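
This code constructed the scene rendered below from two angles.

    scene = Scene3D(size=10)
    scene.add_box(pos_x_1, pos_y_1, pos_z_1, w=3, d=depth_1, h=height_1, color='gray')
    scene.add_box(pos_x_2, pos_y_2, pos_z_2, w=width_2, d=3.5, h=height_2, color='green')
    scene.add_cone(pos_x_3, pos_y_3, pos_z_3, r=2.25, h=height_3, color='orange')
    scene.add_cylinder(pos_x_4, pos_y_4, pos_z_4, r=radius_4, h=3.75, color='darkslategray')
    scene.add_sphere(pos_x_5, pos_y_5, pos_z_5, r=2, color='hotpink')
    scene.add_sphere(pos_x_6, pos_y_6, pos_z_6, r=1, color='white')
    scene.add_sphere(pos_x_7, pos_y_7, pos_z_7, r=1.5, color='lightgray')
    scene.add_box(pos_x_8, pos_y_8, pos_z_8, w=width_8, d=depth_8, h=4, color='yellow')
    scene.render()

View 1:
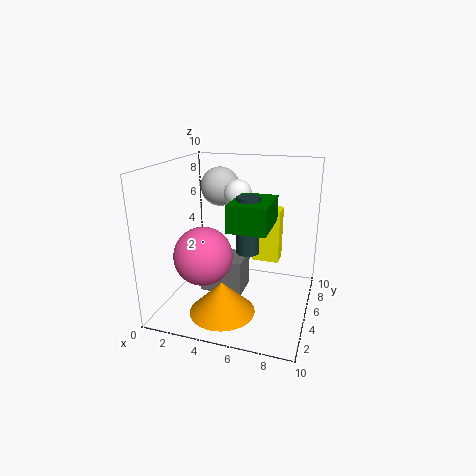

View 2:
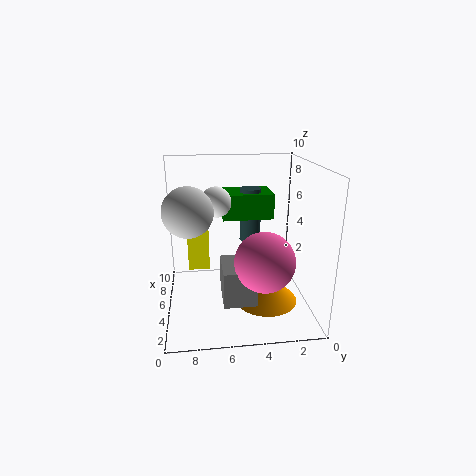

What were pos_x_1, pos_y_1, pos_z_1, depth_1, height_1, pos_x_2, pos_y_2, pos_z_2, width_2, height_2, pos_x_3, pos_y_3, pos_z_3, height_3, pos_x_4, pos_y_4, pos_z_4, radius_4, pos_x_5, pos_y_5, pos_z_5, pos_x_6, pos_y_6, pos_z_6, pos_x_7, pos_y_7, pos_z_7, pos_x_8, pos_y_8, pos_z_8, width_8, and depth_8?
pos_x_1 = 2.5; pos_y_1 = 4; pos_z_1 = 1; depth_1 = 2.25; height_1 = 2.5; pos_x_2 = 5; pos_y_2 = 2.5; pos_z_2 = 6.25; width_2 = 2.5; height_2 = 1.75; pos_x_3 = 4.5; pos_y_3 = 3; pos_z_3 = 0.25; height_3 = 2.25; pos_x_4 = 6; pos_y_4 = 4; pos_z_4 = 4.5; radius_4 = 0.75; pos_x_5 = 3; pos_y_5 = 3.5; pos_z_5 = 4; pos_x_6 = 4.5; pos_y_6 = 6.5; pos_z_6 = 7.75; pos_x_7 = 2.5; pos_y_7 = 8.25; pos_z_7 = 7.75; pos_x_8 = 5.5; pos_y_8 = 7; pos_z_8 = 2.5; width_8 = 2; depth_8 = 1.5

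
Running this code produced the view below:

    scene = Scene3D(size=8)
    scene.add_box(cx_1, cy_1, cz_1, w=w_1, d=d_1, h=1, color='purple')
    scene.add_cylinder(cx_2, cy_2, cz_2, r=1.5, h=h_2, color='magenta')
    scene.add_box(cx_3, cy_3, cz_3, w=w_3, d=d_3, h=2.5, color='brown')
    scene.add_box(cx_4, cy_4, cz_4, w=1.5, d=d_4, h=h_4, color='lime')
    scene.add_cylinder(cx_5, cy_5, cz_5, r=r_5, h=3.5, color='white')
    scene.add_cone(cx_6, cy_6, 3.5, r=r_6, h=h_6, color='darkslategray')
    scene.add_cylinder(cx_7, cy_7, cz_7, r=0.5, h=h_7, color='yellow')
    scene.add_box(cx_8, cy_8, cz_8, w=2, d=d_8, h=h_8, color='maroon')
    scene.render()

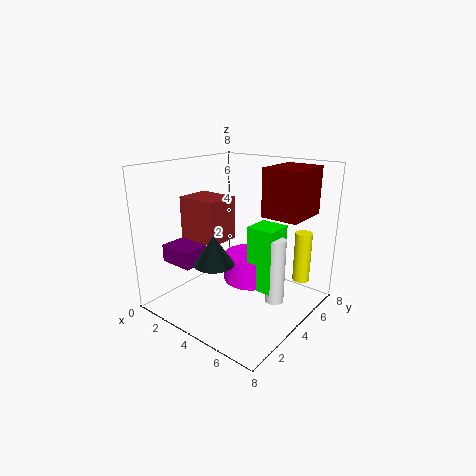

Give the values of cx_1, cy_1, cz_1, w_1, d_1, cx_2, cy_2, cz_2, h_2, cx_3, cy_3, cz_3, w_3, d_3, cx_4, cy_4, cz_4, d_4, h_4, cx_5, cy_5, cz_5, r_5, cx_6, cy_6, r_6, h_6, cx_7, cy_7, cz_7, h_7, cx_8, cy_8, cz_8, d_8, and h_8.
cx_1 = 0.5, cy_1 = 1.5, cz_1 = 2.5, w_1 = 2, d_1 = 1.5, cx_2 = 4.5, cy_2 = 4.5, cz_2 = 1.5, h_2 = 1.5, cx_3 = 0.5, cy_3 = 3, cz_3 = 3.5, w_3 = 2.5, d_3 = 2, cx_4 = 5, cy_4 = 3.5, cz_4 = 1.5, d_4 = 1.5, h_4 = 3.5, cx_5 = 6.5, cy_5 = 4, cz_5 = 1, r_5 = 0.5, cx_6 = 4.5, cy_6 = 1.5, r_6 = 1, h_6 = 1.5, cx_7 = 6.5, cy_7 = 7, cz_7 = 1, h_7 = 3, cx_8 = 5.5, cy_8 = 4, cz_8 = 5.5, d_8 = 2.5, h_8 = 2.5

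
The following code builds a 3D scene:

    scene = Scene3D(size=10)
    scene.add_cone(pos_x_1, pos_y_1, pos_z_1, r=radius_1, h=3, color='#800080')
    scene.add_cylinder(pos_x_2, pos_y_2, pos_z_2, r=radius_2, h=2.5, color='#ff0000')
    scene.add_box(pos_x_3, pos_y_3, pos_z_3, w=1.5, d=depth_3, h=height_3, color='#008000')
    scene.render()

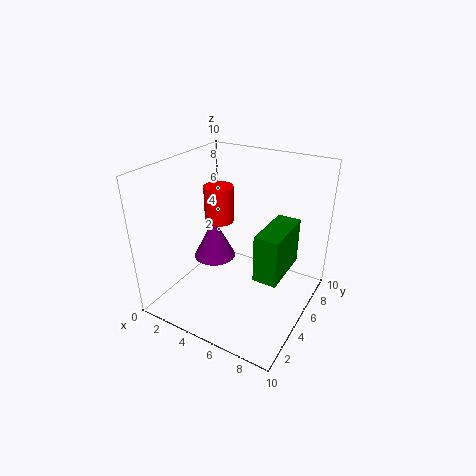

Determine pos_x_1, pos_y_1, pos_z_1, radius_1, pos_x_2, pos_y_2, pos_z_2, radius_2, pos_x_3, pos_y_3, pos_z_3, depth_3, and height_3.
pos_x_1 = 3
pos_y_1 = 5
pos_z_1 = 3
radius_1 = 1.5
pos_x_2 = 3.5
pos_y_2 = 5
pos_z_2 = 6
radius_2 = 1
pos_x_3 = 7.5
pos_y_3 = 2.5
pos_z_3 = 4
depth_3 = 3.5
height_3 = 3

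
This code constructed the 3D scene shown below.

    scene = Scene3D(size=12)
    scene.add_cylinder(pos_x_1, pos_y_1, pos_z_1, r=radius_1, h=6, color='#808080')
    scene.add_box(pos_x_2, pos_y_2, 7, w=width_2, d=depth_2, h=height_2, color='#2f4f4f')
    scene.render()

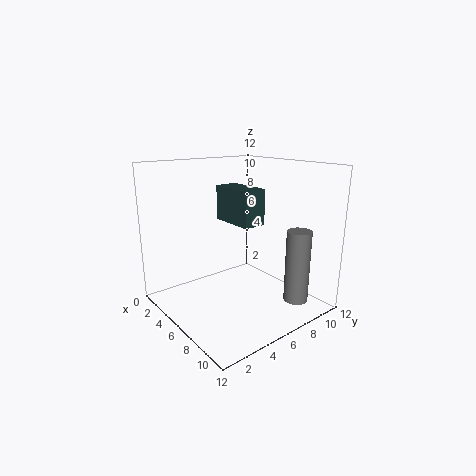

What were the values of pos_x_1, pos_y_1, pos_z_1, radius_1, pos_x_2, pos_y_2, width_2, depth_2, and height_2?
pos_x_1 = 10; pos_y_1 = 9; pos_z_1 = 1; radius_1 = 1; pos_x_2 = 3; pos_y_2 = 6; width_2 = 4; depth_2 = 2; height_2 = 3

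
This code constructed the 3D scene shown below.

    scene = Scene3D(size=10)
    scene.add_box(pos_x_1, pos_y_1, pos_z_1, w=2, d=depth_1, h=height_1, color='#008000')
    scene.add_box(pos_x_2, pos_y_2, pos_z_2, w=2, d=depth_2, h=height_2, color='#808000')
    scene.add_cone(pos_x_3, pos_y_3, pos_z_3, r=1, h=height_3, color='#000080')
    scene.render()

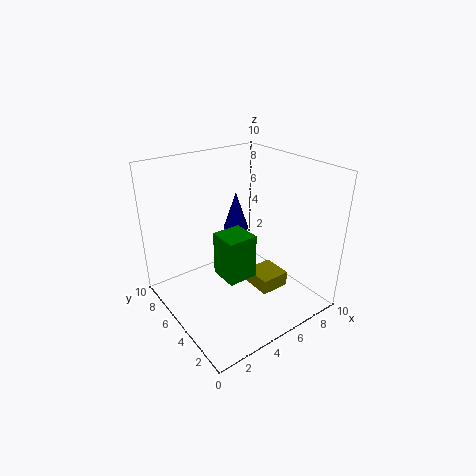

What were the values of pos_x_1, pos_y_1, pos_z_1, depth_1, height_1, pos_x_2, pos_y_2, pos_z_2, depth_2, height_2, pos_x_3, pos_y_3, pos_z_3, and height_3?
pos_x_1 = 3, pos_y_1 = 3, pos_z_1 = 3, depth_1 = 2, height_1 = 3, pos_x_2 = 5, pos_y_2 = 2, pos_z_2 = 2, depth_2 = 2, height_2 = 1, pos_x_3 = 7, pos_y_3 = 8, pos_z_3 = 4, height_3 = 3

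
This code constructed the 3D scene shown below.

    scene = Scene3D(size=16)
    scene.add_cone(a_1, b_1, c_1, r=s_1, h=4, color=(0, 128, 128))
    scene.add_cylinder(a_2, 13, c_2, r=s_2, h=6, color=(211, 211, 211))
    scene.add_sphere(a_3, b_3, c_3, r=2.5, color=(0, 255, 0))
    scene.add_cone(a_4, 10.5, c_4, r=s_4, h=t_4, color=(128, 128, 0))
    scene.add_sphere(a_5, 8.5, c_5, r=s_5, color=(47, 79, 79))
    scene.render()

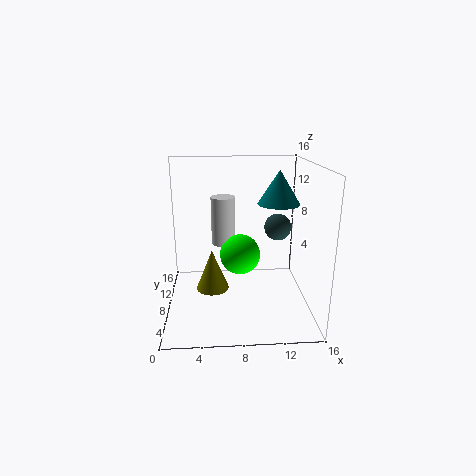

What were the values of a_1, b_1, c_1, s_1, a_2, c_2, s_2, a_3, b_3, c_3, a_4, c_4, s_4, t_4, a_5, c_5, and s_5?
a_1 = 13; b_1 = 11; c_1 = 11; s_1 = 2.5; a_2 = 6.5; c_2 = 5.5; s_2 = 1.5; a_3 = 8.5; b_3 = 11.5; c_3 = 4.5; a_4 = 5; c_4 = 0.5; s_4 = 2; t_4 = 5; a_5 = 12.5; c_5 = 9; s_5 = 1.5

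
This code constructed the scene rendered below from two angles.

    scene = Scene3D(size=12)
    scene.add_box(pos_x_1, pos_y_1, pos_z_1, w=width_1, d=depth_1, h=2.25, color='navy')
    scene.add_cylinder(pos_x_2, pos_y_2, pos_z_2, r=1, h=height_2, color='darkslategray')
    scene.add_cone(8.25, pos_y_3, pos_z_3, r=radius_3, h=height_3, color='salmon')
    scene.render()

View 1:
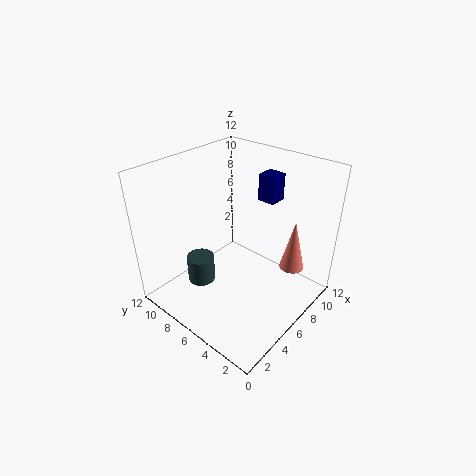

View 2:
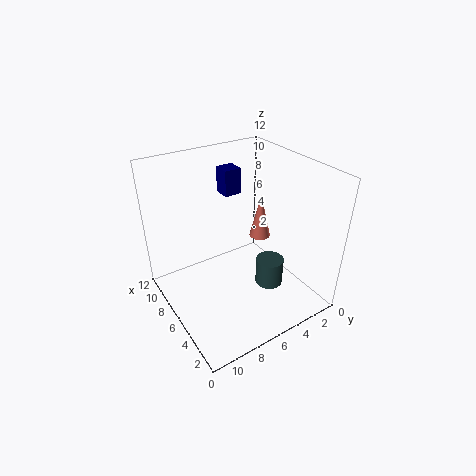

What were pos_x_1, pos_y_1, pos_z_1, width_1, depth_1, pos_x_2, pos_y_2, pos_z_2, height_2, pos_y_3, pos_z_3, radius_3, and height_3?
pos_x_1 = 8.25, pos_y_1 = 4.25, pos_z_1 = 8.75, width_1 = 1.5, depth_1 = 1.5, pos_x_2 = 1.75, pos_y_2 = 6, pos_z_2 = 4.5, height_2 = 2, pos_y_3 = 2, pos_z_3 = 3.75, radius_3 = 1, height_3 = 4.25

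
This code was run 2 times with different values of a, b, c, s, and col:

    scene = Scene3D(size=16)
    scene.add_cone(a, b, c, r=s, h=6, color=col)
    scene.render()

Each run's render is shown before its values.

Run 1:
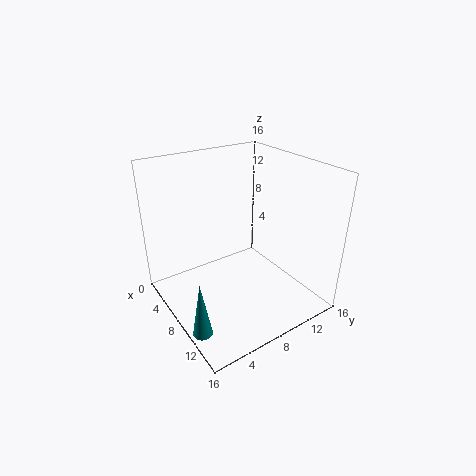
a = 12; b = 1; c = 1; s = 1; col = 'teal'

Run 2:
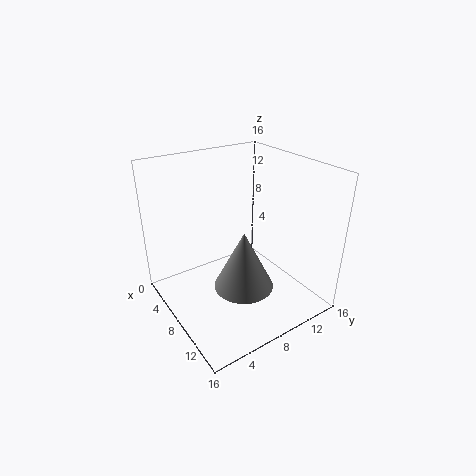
a = 12; b = 6; c = 5; s = 3; col = 'gray'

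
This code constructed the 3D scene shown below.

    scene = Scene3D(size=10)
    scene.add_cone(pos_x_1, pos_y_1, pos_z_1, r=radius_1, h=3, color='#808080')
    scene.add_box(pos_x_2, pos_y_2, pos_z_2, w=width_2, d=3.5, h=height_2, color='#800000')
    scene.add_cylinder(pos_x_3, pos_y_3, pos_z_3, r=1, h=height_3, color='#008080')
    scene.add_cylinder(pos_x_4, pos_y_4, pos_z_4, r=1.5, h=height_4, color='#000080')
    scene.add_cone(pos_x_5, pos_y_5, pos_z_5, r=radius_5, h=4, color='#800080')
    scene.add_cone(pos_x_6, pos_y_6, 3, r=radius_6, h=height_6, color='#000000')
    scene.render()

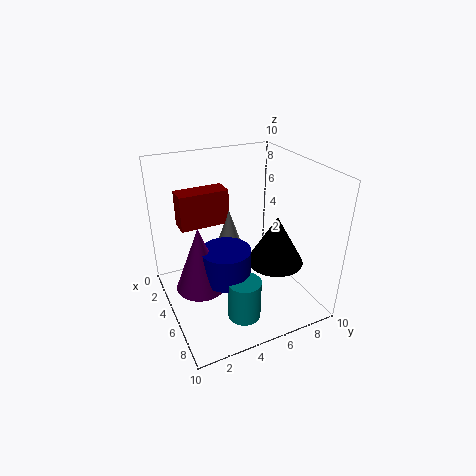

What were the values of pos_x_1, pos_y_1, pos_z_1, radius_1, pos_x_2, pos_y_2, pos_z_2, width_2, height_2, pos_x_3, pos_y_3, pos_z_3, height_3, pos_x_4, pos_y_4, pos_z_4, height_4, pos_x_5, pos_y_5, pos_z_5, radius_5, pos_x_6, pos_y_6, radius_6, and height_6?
pos_x_1 = 3.5
pos_y_1 = 5
pos_z_1 = 3.5
radius_1 = 1
pos_x_2 = 2
pos_y_2 = 1.5
pos_z_2 = 5.5
width_2 = 1.5
height_2 = 2.5
pos_x_3 = 9
pos_y_3 = 3.5
pos_z_3 = 2
height_3 = 2.5
pos_x_4 = 7.5
pos_y_4 = 3
pos_z_4 = 4
height_4 = 2
pos_x_5 = 7
pos_y_5 = 1.5
pos_z_5 = 3.5
radius_5 = 1.5
pos_x_6 = 6
pos_y_6 = 7.5
radius_6 = 2
height_6 = 3.5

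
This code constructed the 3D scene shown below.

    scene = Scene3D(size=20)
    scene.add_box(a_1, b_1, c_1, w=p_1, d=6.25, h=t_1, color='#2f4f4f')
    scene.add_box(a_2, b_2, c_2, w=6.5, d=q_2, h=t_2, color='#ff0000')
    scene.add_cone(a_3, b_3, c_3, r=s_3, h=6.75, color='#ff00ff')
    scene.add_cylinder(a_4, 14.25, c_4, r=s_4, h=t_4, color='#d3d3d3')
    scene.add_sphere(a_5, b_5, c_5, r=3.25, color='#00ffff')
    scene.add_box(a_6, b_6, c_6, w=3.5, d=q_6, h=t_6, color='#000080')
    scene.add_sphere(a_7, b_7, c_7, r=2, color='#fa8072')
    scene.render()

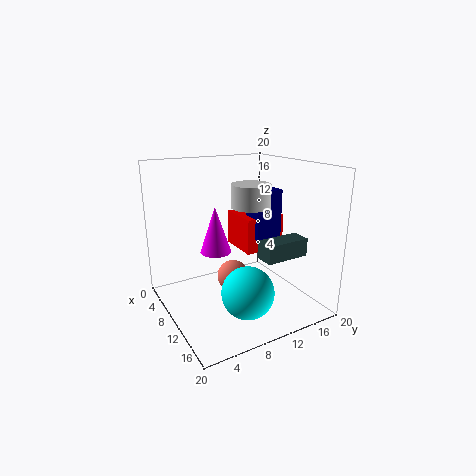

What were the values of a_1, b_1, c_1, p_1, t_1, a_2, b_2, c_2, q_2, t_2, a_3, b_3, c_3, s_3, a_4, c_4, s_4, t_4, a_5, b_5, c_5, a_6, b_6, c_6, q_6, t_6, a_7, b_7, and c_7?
a_1 = 12.75
b_1 = 11.5
c_1 = 7.75
p_1 = 2.75
t_1 = 2.5
a_2 = 1
b_2 = 13.25
c_2 = 5.75
q_2 = 6.5
t_2 = 5.5
a_3 = 7
b_3 = 8
c_3 = 7.25
s_3 = 2.25
a_4 = 6.5
c_4 = 13
s_4 = 3
t_4 = 3.5
a_5 = 16.75
b_5 = 7.5
c_5 = 5.5
a_6 = 4.75
b_6 = 14.5
c_6 = 8
q_6 = 4.25
t_6 = 7.5
a_7 = 13.5
b_7 = 7.25
c_7 = 6.5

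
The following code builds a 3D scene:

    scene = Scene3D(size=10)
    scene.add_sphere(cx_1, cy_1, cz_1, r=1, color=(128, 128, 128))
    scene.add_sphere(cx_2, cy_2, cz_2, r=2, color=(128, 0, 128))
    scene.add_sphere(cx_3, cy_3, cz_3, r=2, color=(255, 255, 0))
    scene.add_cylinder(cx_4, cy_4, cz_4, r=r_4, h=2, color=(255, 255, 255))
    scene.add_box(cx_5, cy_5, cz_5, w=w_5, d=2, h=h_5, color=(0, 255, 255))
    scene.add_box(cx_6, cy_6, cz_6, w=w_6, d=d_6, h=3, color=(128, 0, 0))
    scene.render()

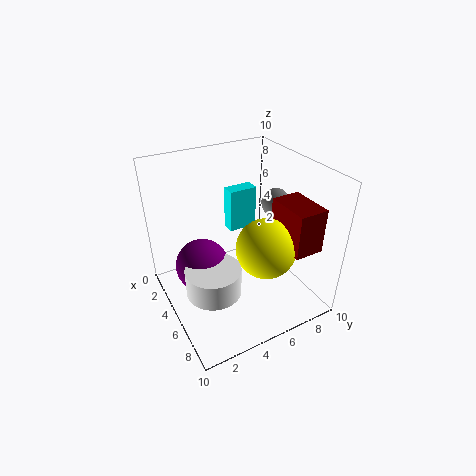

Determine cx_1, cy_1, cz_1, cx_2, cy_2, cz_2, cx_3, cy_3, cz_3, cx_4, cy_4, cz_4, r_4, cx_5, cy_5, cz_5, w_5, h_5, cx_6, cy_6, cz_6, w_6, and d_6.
cx_1 = 5
cy_1 = 8
cz_1 = 7
cx_2 = 3
cy_2 = 3
cz_2 = 2
cx_3 = 7
cy_3 = 6
cz_3 = 5
cx_4 = 5
cy_4 = 3
cz_4 = 1
r_4 = 2
cx_5 = 3
cy_5 = 5
cz_5 = 5
w_5 = 1
h_5 = 3
cx_6 = 6
cy_6 = 7
cz_6 = 5
w_6 = 3
d_6 = 2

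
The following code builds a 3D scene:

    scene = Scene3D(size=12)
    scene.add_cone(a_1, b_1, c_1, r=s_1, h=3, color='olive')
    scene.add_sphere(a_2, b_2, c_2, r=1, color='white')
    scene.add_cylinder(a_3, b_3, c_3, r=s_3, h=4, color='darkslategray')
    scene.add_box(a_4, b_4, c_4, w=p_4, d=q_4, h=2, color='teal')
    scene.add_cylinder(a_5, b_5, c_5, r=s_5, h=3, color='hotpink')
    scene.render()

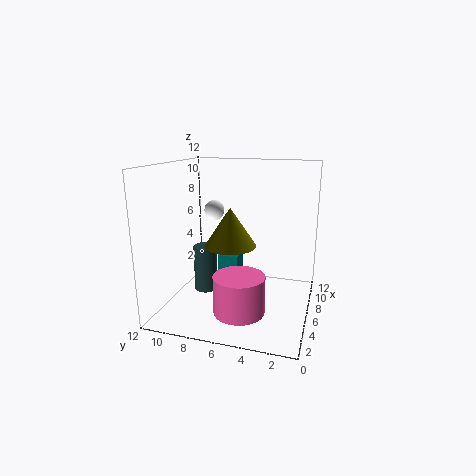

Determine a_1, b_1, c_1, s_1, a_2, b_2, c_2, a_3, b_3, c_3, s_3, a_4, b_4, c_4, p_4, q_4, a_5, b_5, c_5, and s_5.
a_1 = 4
b_1 = 6
c_1 = 6
s_1 = 2
a_2 = 11
b_2 = 10
c_2 = 7
a_3 = 6
b_3 = 9
c_3 = 1
s_3 = 1
a_4 = 9
b_4 = 7
c_4 = 1
p_4 = 2
q_4 = 2
a_5 = 3
b_5 = 5
c_5 = 1
s_5 = 2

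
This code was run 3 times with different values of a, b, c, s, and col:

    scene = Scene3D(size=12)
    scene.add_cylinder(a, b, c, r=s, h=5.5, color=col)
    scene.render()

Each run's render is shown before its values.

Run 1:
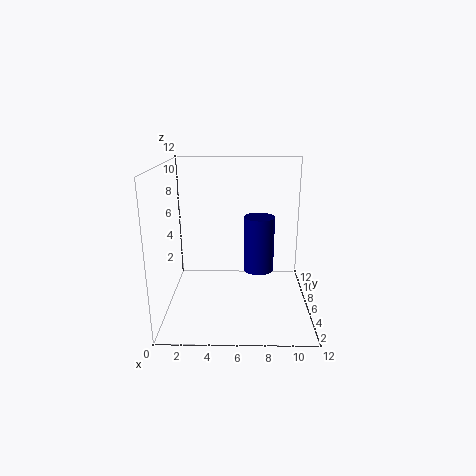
a = 8, b = 10.5, c = 1, s = 1.5, col = 'navy'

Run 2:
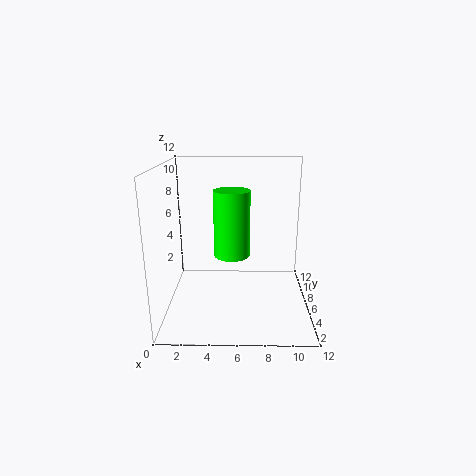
a = 5.5, b = 6, c = 4.5, s = 1.5, col = 'lime'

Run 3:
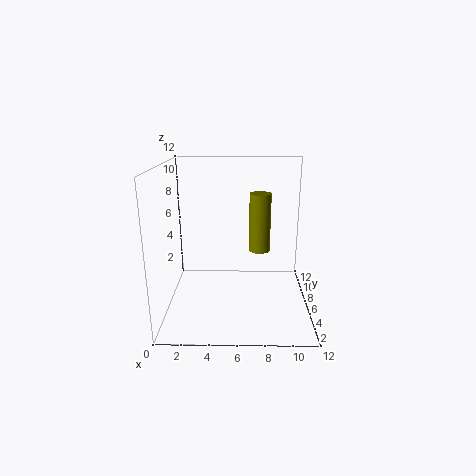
a = 8, b = 9.5, c = 3.5, s = 1, col = 'olive'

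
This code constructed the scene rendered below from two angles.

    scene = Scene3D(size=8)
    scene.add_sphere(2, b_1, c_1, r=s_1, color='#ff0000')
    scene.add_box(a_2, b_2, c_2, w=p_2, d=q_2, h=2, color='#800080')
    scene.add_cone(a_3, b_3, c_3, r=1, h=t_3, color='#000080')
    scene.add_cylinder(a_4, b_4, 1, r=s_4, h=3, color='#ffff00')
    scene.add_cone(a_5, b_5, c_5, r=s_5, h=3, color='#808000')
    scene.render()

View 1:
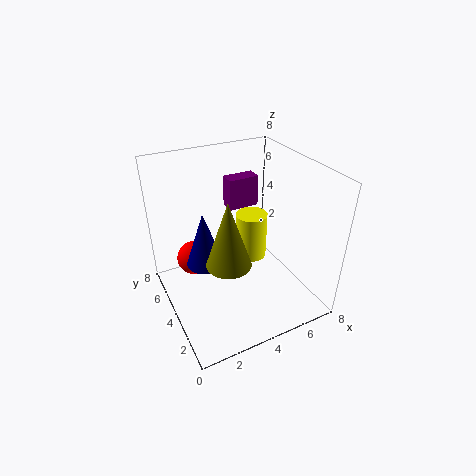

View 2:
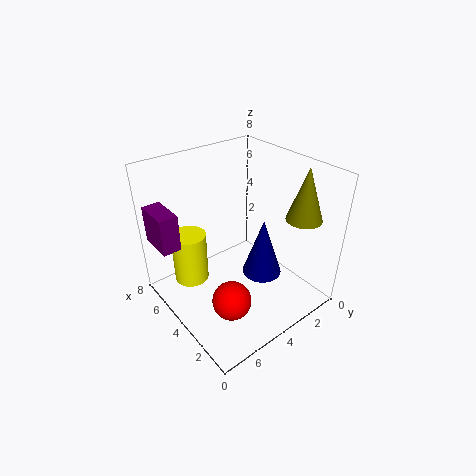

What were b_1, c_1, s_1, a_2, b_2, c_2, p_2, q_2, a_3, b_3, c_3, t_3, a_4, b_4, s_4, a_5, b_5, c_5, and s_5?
b_1 = 6; c_1 = 2; s_1 = 1; a_2 = 5; b_2 = 7; c_2 = 4; p_2 = 2; q_2 = 1; a_3 = 2; b_3 = 4; c_3 = 3; t_3 = 3; a_4 = 6; b_4 = 6; s_4 = 1; a_5 = 2; b_5 = 1; c_5 = 5; s_5 = 1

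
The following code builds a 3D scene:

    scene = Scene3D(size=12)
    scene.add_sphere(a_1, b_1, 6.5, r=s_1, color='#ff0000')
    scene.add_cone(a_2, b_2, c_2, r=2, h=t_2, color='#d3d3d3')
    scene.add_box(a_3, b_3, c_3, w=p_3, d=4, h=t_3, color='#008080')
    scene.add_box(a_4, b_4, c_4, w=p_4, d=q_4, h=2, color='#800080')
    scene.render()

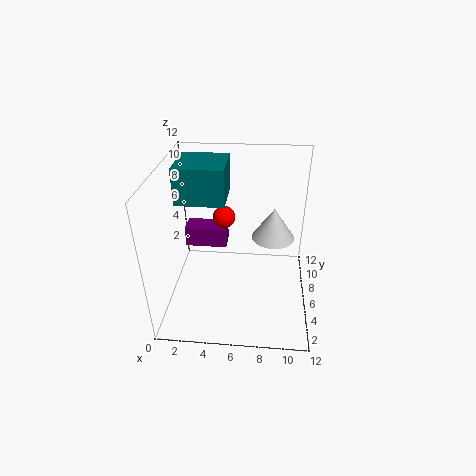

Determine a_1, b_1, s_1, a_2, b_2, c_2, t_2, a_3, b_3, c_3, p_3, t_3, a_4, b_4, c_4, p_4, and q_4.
a_1 = 4.5, b_1 = 8.5, s_1 = 1, a_2 = 9, b_2 = 9.5, c_2 = 4, t_2 = 3, a_3 = 1, b_3 = 5.5, c_3 = 9, p_3 = 4, t_3 = 3, a_4 = 0.5, b_4 = 9.5, c_4 = 2.5, p_4 = 4, q_4 = 2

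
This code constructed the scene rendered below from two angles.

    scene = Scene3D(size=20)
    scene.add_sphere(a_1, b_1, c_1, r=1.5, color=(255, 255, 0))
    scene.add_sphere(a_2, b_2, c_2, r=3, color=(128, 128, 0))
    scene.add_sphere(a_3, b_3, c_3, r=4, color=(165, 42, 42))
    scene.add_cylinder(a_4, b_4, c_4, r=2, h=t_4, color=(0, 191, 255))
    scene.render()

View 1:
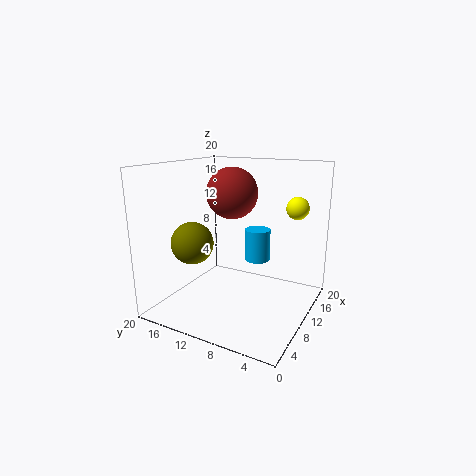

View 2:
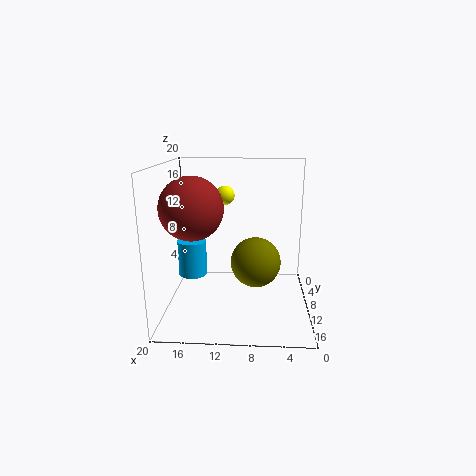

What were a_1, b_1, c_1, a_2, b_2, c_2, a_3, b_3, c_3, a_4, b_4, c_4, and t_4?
a_1 = 12.5; b_1 = 2.5; c_1 = 14.5; a_2 = 7.5; b_2 = 16; c_2 = 9; a_3 = 15.5; b_3 = 14; c_3 = 15; a_4 = 16.5; b_4 = 10; c_4 = 4.5; t_4 = 5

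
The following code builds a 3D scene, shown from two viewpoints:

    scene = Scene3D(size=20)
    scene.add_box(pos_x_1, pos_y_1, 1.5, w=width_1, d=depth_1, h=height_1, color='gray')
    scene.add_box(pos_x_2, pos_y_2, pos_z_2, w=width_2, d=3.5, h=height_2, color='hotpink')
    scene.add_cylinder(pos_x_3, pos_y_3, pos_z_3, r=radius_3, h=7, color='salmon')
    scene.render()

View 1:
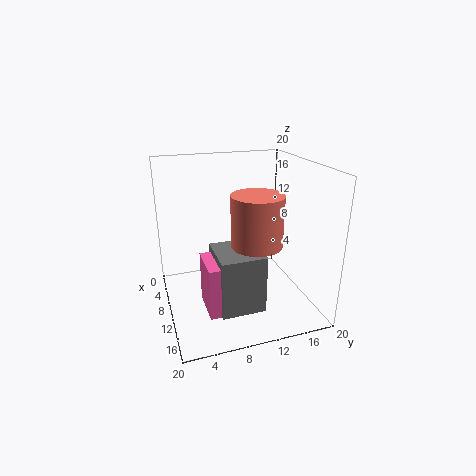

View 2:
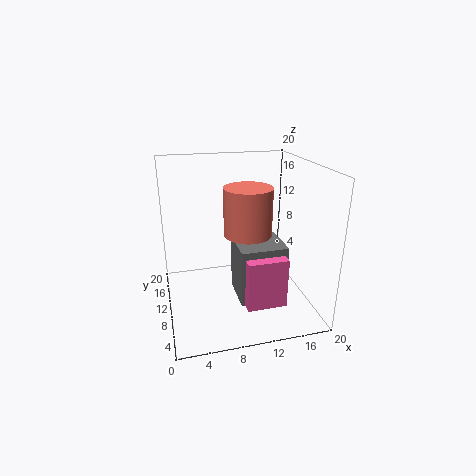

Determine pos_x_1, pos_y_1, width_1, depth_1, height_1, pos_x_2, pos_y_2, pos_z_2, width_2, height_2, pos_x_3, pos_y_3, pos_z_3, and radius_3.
pos_x_1 = 9.5, pos_y_1 = 6, width_1 = 6.5, depth_1 = 6, height_1 = 8, pos_x_2 = 10, pos_y_2 = 4.5, pos_z_2 = 1.5, width_2 = 5.5, height_2 = 7, pos_x_3 = 12, pos_y_3 = 12, pos_z_3 = 9.5, radius_3 = 3.5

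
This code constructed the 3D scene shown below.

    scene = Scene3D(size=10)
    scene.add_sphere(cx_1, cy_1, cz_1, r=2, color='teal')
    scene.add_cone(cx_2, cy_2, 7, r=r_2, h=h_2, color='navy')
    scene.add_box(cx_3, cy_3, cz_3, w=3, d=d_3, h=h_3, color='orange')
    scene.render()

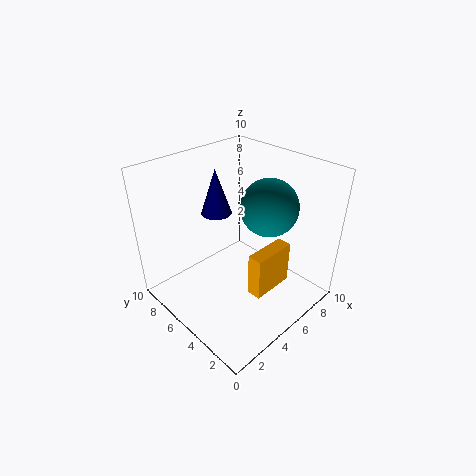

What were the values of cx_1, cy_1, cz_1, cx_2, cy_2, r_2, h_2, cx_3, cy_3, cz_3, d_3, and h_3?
cx_1 = 7
cy_1 = 4
cz_1 = 7
cx_2 = 4
cy_2 = 6
r_2 = 1
h_2 = 3
cx_3 = 4
cy_3 = 2
cz_3 = 2
d_3 = 1
h_3 = 3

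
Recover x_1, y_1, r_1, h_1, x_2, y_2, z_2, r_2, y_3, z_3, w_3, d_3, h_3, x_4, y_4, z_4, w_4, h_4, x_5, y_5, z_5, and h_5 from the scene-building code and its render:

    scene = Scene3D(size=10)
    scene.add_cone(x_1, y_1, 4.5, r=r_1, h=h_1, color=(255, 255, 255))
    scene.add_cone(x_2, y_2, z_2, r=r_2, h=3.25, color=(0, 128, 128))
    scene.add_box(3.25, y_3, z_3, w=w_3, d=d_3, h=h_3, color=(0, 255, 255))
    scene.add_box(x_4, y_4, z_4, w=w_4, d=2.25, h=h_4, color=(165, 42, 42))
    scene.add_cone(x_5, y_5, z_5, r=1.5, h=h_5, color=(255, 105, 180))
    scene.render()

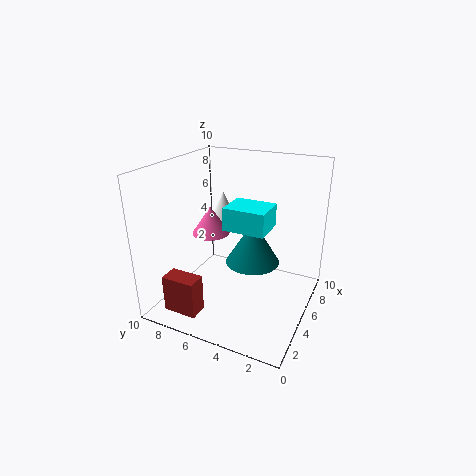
x_1 = 9, y_1 = 8.25, r_1 = 1, h_1 = 2.25, x_2 = 6.5, y_2 = 4.5, z_2 = 2.5, r_2 = 2, y_3 = 2.5, z_3 = 6.25, w_3 = 2.25, d_3 = 2.75, h_3 = 1.5, x_4 = 0.5, y_4 = 6, z_4 = 1, w_4 = 1.25, h_4 = 2.5, x_5 = 7.25, y_5 = 8.5, z_5 = 3.75, h_5 = 2.25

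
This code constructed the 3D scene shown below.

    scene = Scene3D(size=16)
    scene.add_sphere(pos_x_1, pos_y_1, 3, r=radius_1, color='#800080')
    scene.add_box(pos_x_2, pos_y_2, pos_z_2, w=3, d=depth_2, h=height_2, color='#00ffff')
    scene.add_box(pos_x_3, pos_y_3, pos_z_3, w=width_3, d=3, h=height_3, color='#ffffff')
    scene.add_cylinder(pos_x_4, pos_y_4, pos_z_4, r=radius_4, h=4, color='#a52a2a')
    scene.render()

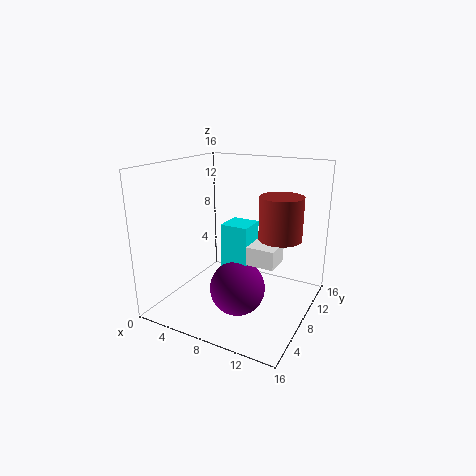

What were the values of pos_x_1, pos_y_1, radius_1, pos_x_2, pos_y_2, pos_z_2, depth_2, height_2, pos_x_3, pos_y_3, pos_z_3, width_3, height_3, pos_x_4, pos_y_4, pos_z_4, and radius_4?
pos_x_1 = 9
pos_y_1 = 6
radius_1 = 3
pos_x_2 = 7
pos_y_2 = 6
pos_z_2 = 5
depth_2 = 3
height_2 = 5
pos_x_3 = 8
pos_y_3 = 6
pos_z_3 = 6
width_3 = 5
height_3 = 2
pos_x_4 = 14
pos_y_4 = 5
pos_z_4 = 10
radius_4 = 2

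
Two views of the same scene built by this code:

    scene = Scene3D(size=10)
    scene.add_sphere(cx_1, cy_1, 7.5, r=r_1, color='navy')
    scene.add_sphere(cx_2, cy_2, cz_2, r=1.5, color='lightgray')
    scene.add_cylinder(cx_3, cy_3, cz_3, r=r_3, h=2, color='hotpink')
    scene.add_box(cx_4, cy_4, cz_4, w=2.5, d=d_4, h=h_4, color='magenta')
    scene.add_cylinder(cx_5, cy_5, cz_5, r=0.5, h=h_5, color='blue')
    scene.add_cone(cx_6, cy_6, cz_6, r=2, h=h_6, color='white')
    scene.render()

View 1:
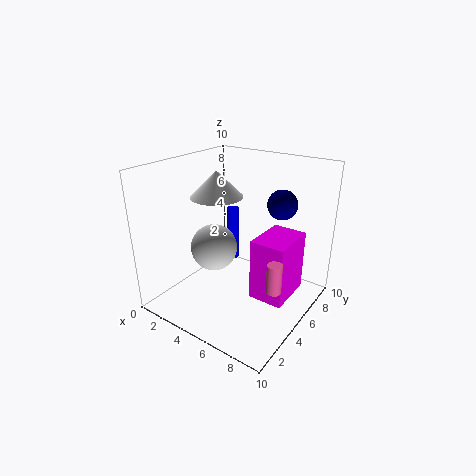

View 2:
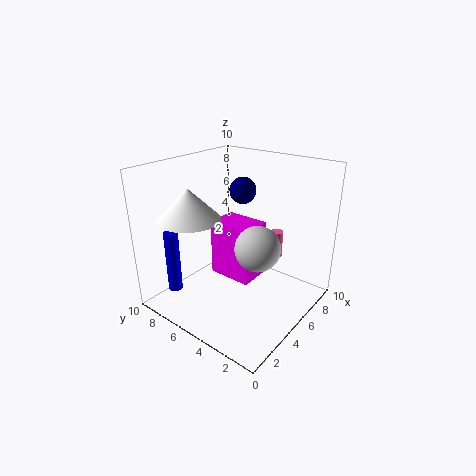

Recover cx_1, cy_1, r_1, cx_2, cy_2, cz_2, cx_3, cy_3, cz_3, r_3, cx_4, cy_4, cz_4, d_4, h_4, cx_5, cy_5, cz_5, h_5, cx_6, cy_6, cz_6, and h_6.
cx_1 = 7.5, cy_1 = 6.5, r_1 = 1, cx_2 = 4.5, cy_2 = 3, cz_2 = 5, cx_3 = 8.5, cy_3 = 4, cz_3 = 2.5, r_3 = 0.5, cx_4 = 6, cy_4 = 5, cz_4 = 0.5, d_4 = 3.5, h_4 = 4.5, cx_5 = 2, cy_5 = 8.5, cz_5 = 1, h_5 = 4.5, cx_6 = 2, cy_6 = 6.5, cz_6 = 7, h_6 = 2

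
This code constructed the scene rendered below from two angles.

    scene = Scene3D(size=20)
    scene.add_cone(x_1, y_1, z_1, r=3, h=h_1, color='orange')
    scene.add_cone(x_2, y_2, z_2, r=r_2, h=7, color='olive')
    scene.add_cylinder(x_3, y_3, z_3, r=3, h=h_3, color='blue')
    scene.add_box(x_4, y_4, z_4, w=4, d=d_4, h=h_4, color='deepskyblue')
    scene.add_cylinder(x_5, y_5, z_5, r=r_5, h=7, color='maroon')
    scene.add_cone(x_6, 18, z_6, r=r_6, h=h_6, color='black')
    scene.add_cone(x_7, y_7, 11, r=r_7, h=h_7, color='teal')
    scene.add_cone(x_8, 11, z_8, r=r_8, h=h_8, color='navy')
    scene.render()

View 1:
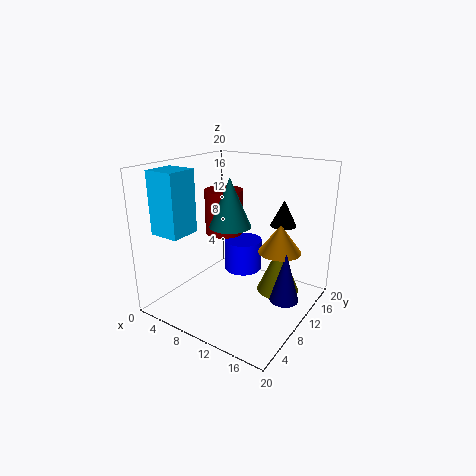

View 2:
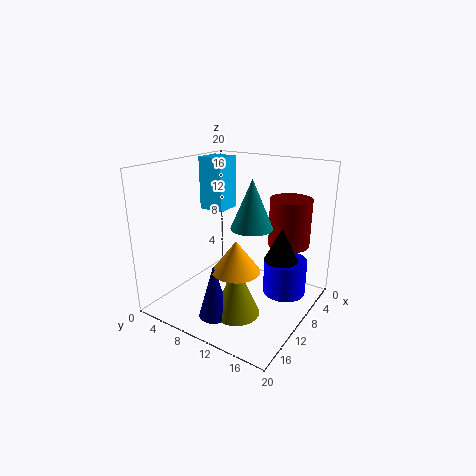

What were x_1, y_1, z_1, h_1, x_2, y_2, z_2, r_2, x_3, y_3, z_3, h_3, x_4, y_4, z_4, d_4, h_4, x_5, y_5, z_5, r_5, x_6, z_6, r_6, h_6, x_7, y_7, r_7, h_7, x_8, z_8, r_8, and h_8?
x_1 = 15
y_1 = 13
z_1 = 8
h_1 = 4
x_2 = 15
y_2 = 13
z_2 = 2
r_2 = 3
x_3 = 7
y_3 = 16
z_3 = 2
h_3 = 5
x_4 = 3
y_4 = 1
z_4 = 12
d_4 = 4
h_4 = 8
x_5 = 4
y_5 = 15
z_5 = 8
r_5 = 3
x_6 = 13
z_6 = 10
r_6 = 2
h_6 = 4
x_7 = 8
y_7 = 11
r_7 = 3
h_7 = 7
x_8 = 17
z_8 = 2
r_8 = 2
h_8 = 7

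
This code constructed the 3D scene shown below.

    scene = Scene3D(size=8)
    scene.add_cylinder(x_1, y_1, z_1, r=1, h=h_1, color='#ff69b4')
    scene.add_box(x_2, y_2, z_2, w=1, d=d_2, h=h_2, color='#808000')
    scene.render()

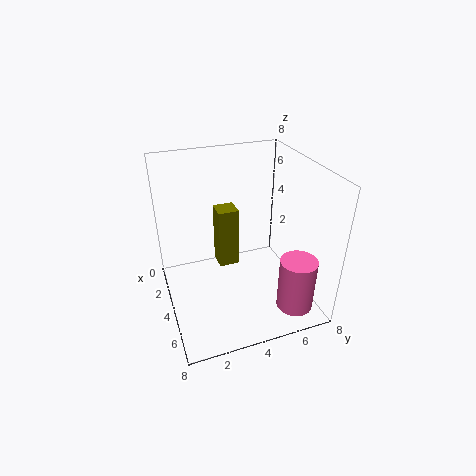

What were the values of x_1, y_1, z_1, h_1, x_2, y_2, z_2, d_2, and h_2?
x_1 = 6.5, y_1 = 6.5, z_1 = 0.5, h_1 = 3, x_2 = 4.5, y_2 = 2.5, z_2 = 3.5, d_2 = 1, h_2 = 3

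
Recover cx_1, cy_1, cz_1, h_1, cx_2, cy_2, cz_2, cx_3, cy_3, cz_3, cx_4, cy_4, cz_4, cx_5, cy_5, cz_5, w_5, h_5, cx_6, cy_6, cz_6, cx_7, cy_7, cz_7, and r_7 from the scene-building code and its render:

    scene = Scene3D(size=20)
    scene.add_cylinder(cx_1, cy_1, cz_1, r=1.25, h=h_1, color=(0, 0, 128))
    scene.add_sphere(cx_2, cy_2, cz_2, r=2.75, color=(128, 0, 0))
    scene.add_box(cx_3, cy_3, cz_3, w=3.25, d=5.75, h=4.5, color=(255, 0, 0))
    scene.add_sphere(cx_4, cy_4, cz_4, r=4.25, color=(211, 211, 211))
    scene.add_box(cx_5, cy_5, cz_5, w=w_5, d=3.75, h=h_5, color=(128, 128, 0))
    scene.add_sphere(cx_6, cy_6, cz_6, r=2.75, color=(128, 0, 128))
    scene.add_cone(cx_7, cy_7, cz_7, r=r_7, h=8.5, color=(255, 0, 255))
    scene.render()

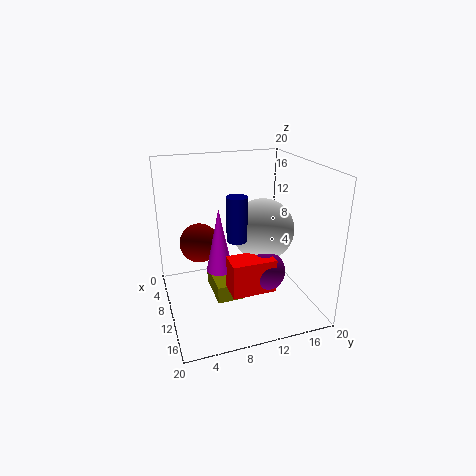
cx_1 = 14.75; cy_1 = 8.25; cz_1 = 12; h_1 = 5.5; cx_2 = 7.75; cy_2 = 5; cz_2 = 9; cx_3 = 13.25; cy_3 = 7.25; cz_3 = 4.75; cx_4 = 11; cy_4 = 13.25; cz_4 = 11.25; cx_5 = 5.25; cy_5 = 6.5; cz_5 = 1; w_5 = 6.5; h_5 = 2.5; cx_6 = 14.25; cy_6 = 12.25; cz_6 = 6.75; cx_7 = 12; cy_7 = 6.75; cz_7 = 6.75; r_7 = 1.75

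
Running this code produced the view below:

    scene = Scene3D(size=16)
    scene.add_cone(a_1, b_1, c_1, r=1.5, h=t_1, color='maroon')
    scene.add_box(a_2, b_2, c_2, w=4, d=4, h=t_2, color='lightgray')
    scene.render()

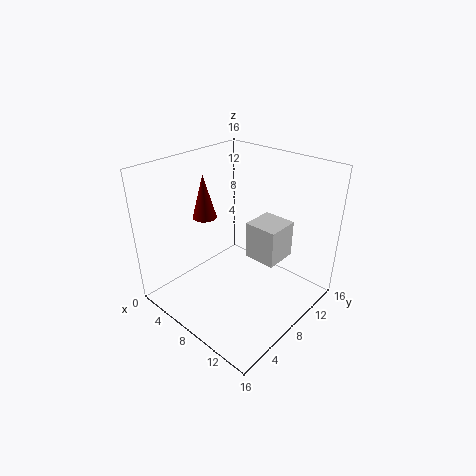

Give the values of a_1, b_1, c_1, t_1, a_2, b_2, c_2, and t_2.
a_1 = 1.5
b_1 = 9
c_1 = 8
t_1 = 5.5
a_2 = 7
b_2 = 10.5
c_2 = 4
t_2 = 4.5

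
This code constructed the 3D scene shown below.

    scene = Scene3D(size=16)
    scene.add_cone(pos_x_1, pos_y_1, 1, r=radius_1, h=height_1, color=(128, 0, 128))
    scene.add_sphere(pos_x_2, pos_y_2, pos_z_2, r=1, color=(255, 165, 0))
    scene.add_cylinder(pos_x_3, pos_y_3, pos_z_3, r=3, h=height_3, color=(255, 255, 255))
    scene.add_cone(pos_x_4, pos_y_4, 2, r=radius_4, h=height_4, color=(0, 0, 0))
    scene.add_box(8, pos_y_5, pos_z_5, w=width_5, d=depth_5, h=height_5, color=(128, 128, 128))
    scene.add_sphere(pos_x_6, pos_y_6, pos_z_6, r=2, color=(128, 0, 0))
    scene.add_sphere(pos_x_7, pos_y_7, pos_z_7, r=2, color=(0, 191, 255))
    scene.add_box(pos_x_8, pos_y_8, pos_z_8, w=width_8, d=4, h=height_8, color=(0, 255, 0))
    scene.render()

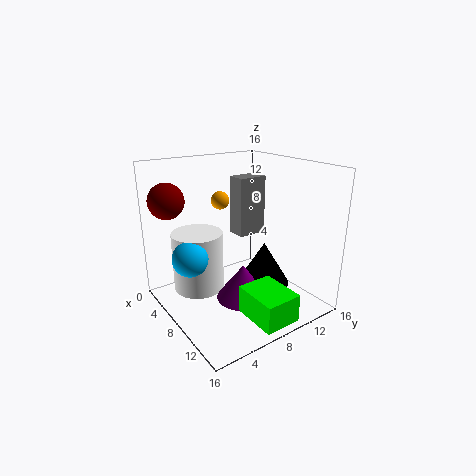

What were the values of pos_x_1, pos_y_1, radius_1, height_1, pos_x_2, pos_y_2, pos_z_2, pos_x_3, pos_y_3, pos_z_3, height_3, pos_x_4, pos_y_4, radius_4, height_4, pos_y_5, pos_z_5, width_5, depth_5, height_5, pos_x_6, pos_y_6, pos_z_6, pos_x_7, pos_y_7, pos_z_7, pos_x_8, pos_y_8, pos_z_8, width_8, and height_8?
pos_x_1 = 9
pos_y_1 = 8
radius_1 = 3
height_1 = 4
pos_x_2 = 6
pos_y_2 = 7
pos_z_2 = 12
pos_x_3 = 4
pos_y_3 = 5
pos_z_3 = 1
height_3 = 7
pos_x_4 = 9
pos_y_4 = 11
radius_4 = 3
height_4 = 5
pos_y_5 = 7
pos_z_5 = 9
width_5 = 2
depth_5 = 3
height_5 = 6
pos_x_6 = 3
pos_y_6 = 2
pos_z_6 = 12
pos_x_7 = 6
pos_y_7 = 3
pos_z_7 = 6
pos_x_8 = 11
pos_y_8 = 6
pos_z_8 = 1
width_8 = 5
height_8 = 3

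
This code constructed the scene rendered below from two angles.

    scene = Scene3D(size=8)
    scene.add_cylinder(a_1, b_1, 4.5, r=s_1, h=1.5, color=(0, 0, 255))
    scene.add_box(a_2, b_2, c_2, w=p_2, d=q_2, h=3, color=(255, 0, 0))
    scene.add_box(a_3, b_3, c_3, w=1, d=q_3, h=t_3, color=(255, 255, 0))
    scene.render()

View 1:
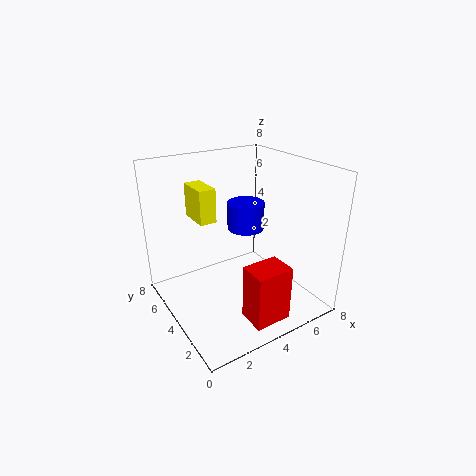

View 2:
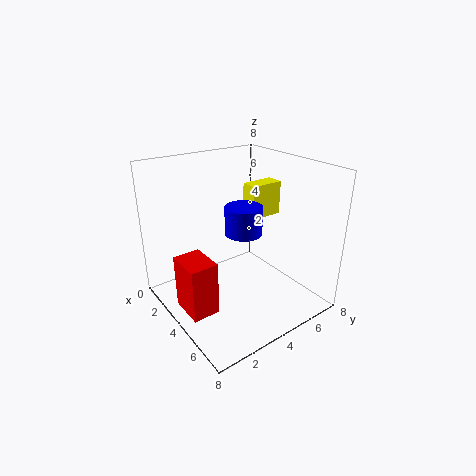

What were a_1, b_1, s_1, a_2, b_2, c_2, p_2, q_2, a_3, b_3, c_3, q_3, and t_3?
a_1 = 4.5, b_1 = 4, s_1 = 1, a_2 = 3, b_2 = 0.5, c_2 = 0.5, p_2 = 2, q_2 = 1.5, a_3 = 2.5, b_3 = 5.5, c_3 = 4.5, q_3 = 2, t_3 = 2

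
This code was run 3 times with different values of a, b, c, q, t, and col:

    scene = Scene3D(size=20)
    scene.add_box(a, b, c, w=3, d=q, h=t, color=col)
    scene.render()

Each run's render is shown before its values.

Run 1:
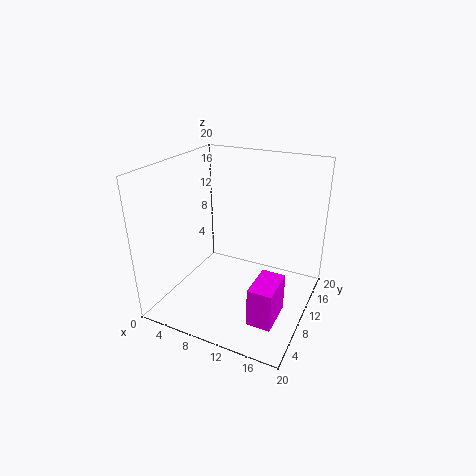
a = 15; b = 2; c = 3; q = 5; t = 5; col = 'magenta'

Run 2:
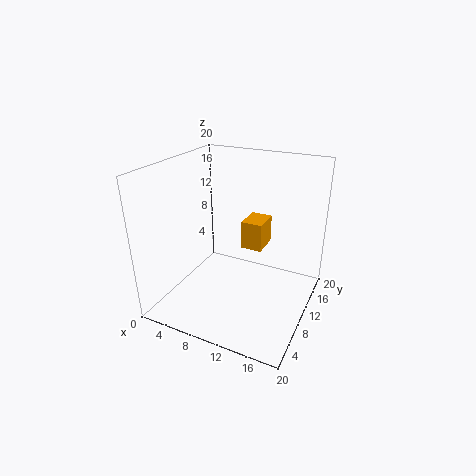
a = 10; b = 11; c = 8; q = 4; t = 4; col = 'orange'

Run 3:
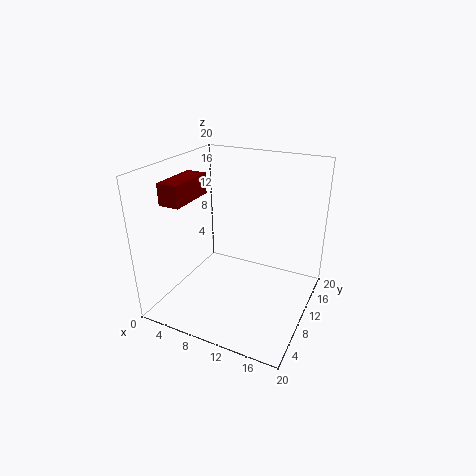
a = 1; b = 5; c = 15; q = 7; t = 3; col = 'maroon'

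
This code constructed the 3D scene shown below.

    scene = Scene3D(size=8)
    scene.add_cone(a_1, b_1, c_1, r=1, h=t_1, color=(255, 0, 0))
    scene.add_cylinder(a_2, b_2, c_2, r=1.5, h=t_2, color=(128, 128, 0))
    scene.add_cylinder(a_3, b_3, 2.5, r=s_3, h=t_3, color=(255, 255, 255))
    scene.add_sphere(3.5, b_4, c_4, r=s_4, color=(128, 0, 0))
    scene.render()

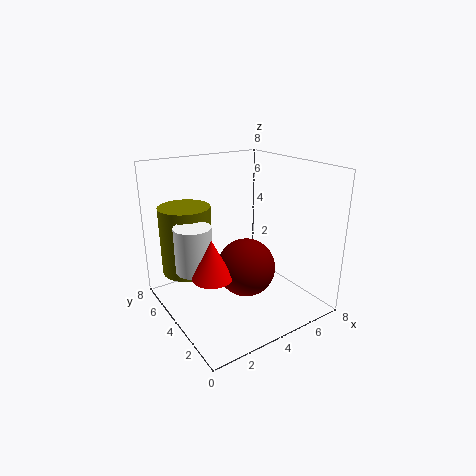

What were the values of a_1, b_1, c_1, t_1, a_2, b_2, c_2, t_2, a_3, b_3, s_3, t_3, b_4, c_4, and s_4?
a_1 = 1.5
b_1 = 2.5
c_1 = 3
t_1 = 2
a_2 = 2
b_2 = 6.5
c_2 = 1.5
t_2 = 4
a_3 = 1.5
b_3 = 4.5
s_3 = 1
t_3 = 2.5
b_4 = 2.5
c_4 = 3
s_4 = 1.5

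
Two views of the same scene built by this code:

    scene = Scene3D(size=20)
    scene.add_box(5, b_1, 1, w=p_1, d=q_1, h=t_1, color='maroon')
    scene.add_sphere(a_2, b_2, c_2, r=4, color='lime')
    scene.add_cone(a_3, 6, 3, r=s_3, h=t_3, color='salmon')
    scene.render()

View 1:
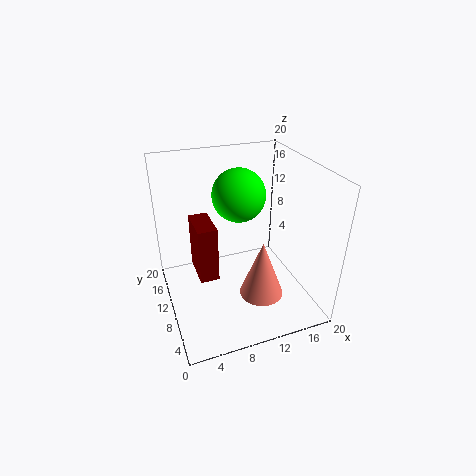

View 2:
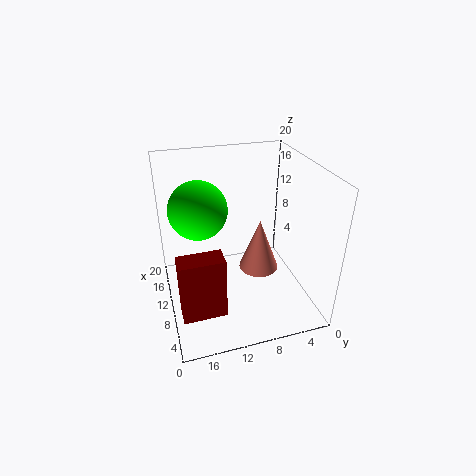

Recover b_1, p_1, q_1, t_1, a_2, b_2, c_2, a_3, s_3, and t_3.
b_1 = 13
p_1 = 3
q_1 = 6
t_1 = 9
a_2 = 12
b_2 = 15
c_2 = 14
a_3 = 12
s_3 = 3
t_3 = 8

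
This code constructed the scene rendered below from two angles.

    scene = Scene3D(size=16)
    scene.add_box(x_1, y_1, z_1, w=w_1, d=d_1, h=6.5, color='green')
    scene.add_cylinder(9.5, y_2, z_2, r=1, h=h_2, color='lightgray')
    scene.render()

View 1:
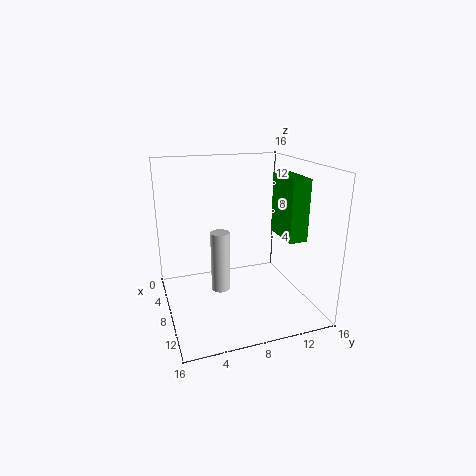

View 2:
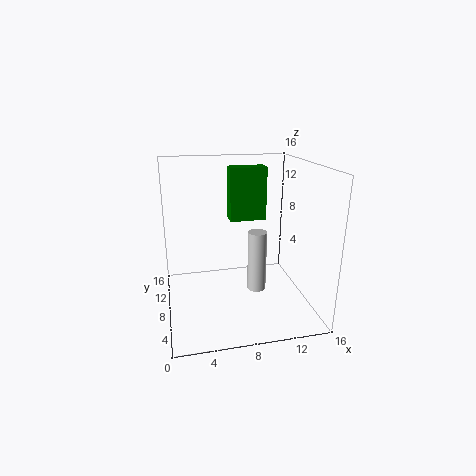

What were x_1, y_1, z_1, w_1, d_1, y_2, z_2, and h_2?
x_1 = 8; y_1 = 12; z_1 = 8.5; w_1 = 4.5; d_1 = 2; y_2 = 5.5; z_2 = 3; h_2 = 6.5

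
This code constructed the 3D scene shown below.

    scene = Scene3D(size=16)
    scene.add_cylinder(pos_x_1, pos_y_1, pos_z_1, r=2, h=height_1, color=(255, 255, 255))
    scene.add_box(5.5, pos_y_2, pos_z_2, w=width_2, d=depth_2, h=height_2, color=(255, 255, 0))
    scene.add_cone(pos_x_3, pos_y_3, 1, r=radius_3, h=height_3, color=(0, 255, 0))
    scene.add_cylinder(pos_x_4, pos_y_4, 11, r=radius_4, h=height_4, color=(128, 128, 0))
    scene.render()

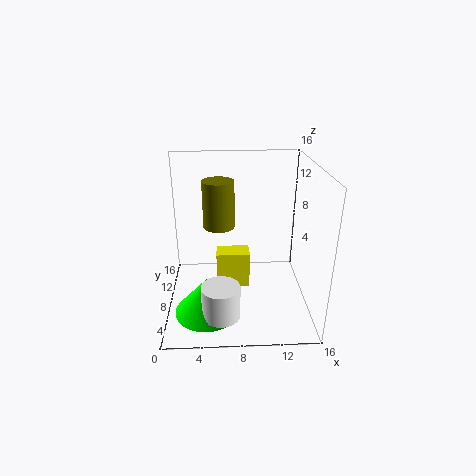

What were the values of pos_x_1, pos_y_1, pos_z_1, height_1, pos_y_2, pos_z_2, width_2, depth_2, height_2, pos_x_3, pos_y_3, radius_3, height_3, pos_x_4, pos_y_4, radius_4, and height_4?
pos_x_1 = 6
pos_y_1 = 3
pos_z_1 = 1.5
height_1 = 3.5
pos_y_2 = 9.5
pos_z_2 = 0.5
width_2 = 4
depth_2 = 2.5
height_2 = 4.5
pos_x_3 = 4.5
pos_y_3 = 4.5
radius_3 = 3.5
height_3 = 4
pos_x_4 = 6
pos_y_4 = 4.5
radius_4 = 1.5
height_4 = 4.5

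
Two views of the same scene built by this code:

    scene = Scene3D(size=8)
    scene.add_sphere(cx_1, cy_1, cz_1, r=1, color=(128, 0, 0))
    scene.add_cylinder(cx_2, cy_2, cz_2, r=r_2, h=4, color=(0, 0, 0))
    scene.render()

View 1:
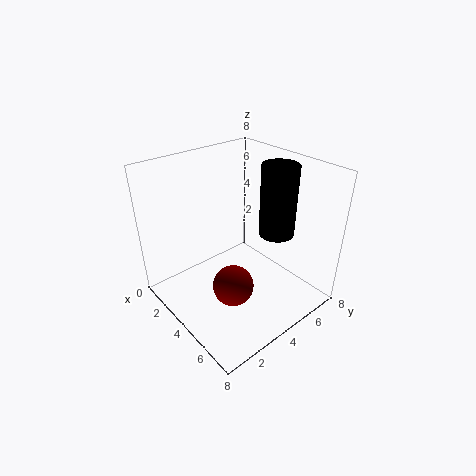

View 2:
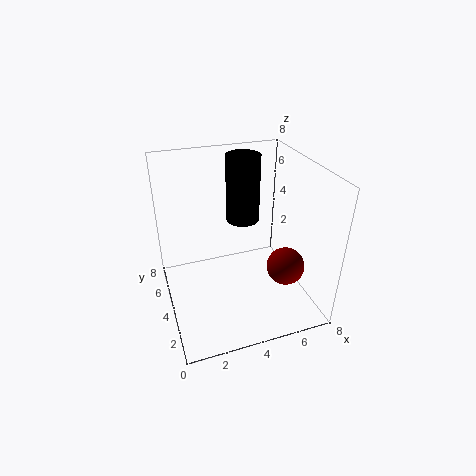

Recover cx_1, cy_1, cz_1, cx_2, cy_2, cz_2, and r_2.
cx_1 = 6
cy_1 = 2
cz_1 = 3
cx_2 = 5
cy_2 = 6
cz_2 = 4
r_2 = 1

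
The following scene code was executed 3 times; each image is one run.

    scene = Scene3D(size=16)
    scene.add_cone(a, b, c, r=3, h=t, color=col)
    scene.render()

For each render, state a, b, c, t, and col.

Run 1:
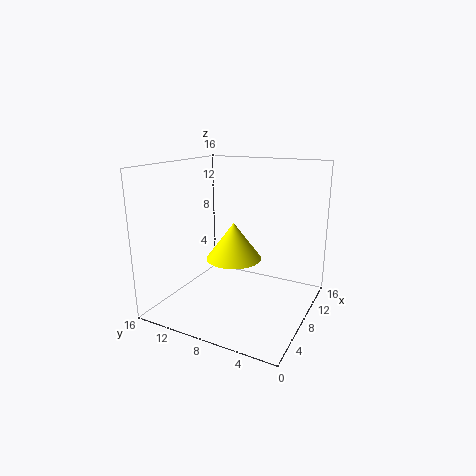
a = 7
b = 8
c = 6
t = 4
col = 'yellow'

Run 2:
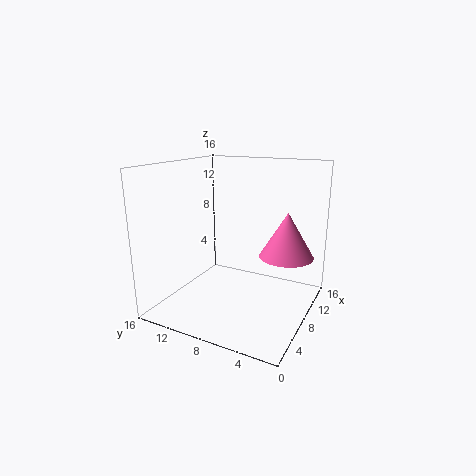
a = 10
b = 3
c = 6
t = 5
col = 'hotpink'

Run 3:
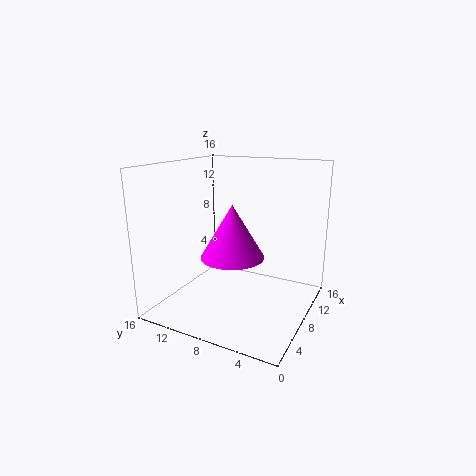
a = 3
b = 6
c = 8
t = 5
col = 'magenta'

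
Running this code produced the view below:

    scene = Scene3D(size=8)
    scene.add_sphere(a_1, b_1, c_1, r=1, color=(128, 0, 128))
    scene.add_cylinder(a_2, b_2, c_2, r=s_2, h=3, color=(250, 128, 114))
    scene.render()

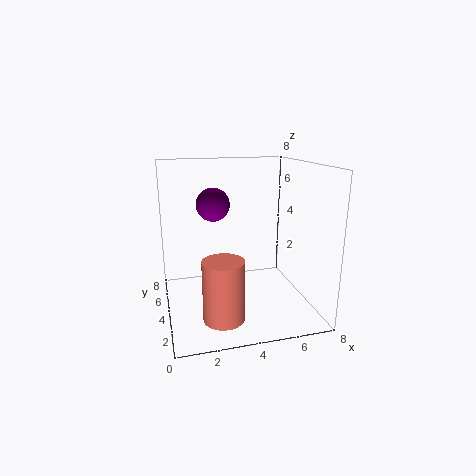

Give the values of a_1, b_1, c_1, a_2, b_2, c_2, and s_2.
a_1 = 3, b_1 = 6, c_1 = 5.5, a_2 = 2.5, b_2 = 1, c_2 = 1, s_2 = 1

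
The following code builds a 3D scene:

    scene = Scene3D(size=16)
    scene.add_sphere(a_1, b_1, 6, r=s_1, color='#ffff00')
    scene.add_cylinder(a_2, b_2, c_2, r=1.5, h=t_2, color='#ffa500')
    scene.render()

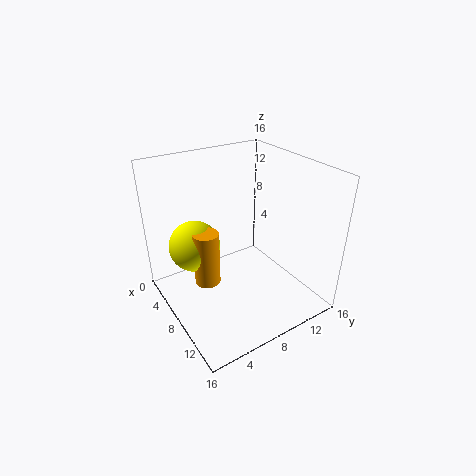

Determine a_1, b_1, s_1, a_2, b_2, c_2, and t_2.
a_1 = 4
b_1 = 4.5
s_1 = 3
a_2 = 6
b_2 = 5
c_2 = 2
t_2 = 6.5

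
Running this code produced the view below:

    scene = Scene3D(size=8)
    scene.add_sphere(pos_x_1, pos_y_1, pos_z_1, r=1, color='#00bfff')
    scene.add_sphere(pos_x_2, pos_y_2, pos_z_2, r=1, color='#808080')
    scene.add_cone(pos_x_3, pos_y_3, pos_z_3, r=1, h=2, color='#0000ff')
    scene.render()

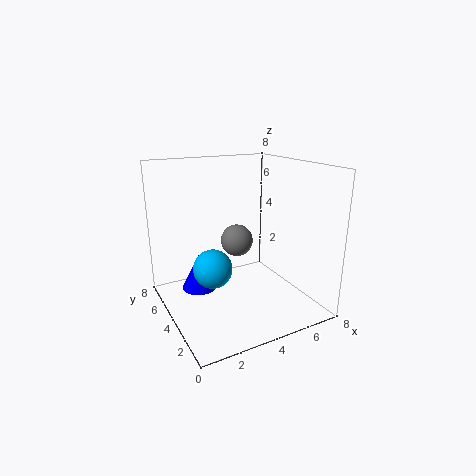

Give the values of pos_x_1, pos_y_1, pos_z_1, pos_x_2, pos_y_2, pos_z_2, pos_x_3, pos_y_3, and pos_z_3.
pos_x_1 = 2; pos_y_1 = 3; pos_z_1 = 3; pos_x_2 = 5; pos_y_2 = 6; pos_z_2 = 3; pos_x_3 = 2; pos_y_3 = 5; pos_z_3 = 1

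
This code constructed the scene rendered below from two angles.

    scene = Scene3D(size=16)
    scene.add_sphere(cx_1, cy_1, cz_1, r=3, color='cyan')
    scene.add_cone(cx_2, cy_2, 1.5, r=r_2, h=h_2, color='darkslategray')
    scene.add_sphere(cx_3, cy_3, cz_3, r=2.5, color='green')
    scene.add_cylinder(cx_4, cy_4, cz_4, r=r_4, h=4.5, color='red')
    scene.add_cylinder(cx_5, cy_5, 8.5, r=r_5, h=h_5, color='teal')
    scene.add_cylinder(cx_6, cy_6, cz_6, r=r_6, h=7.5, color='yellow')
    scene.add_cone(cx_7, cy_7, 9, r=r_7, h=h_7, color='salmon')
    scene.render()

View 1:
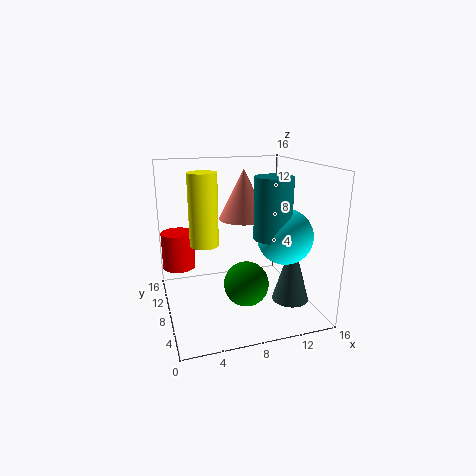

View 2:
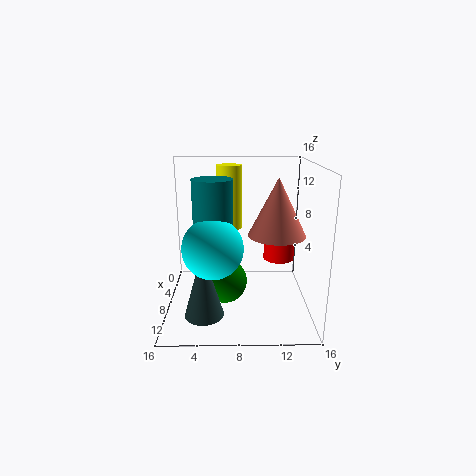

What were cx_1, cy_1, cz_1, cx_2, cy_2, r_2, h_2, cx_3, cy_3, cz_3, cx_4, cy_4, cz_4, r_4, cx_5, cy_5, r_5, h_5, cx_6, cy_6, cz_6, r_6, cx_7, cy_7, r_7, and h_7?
cx_1 = 12.5; cy_1 = 5.5; cz_1 = 8.5; cx_2 = 13; cy_2 = 4.5; r_2 = 2; h_2 = 7; cx_3 = 8.5; cy_3 = 6.5; cz_3 = 3; cx_4 = 2; cy_4 = 13.5; cz_4 = 3; r_4 = 2; cx_5 = 11; cy_5 = 5.5; r_5 = 2; h_5 = 6.5; cx_6 = 4; cy_6 = 7; cz_6 = 8; r_6 = 1.5; cx_7 = 10; cy_7 = 12; r_7 = 3; h_7 = 6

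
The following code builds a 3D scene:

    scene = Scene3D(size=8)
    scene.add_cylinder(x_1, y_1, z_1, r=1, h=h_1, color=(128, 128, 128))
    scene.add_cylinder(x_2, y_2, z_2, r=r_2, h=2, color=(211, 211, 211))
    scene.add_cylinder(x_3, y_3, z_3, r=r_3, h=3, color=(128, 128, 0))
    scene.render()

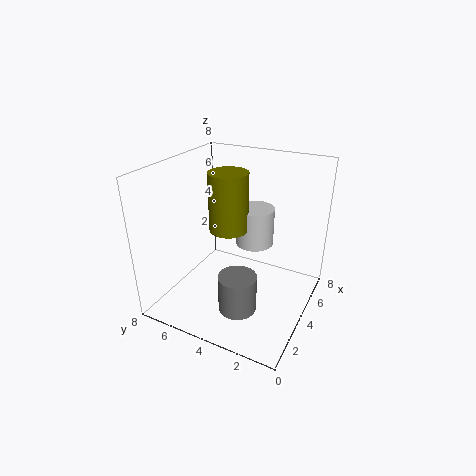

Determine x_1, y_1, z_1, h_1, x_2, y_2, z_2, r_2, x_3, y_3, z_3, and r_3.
x_1 = 2
y_1 = 3
z_1 = 1
h_1 = 2
x_2 = 4
y_2 = 3
z_2 = 4
r_2 = 1
x_3 = 3
y_3 = 4
z_3 = 5
r_3 = 1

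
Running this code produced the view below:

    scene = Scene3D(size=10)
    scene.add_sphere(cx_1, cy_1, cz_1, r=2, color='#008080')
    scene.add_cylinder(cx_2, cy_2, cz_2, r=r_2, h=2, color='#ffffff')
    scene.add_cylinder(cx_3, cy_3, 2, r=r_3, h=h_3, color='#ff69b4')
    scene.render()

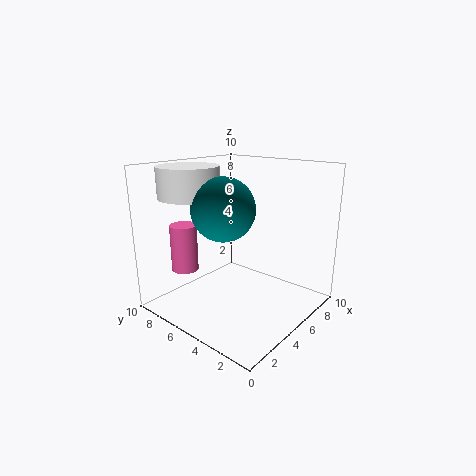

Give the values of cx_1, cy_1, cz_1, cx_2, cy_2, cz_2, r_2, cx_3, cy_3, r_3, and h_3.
cx_1 = 3, cy_1 = 4.5, cz_1 = 7.5, cx_2 = 2.5, cy_2 = 7, cz_2 = 8, r_2 = 2, cx_3 = 3.5, cy_3 = 9, r_3 = 1, h_3 = 3.5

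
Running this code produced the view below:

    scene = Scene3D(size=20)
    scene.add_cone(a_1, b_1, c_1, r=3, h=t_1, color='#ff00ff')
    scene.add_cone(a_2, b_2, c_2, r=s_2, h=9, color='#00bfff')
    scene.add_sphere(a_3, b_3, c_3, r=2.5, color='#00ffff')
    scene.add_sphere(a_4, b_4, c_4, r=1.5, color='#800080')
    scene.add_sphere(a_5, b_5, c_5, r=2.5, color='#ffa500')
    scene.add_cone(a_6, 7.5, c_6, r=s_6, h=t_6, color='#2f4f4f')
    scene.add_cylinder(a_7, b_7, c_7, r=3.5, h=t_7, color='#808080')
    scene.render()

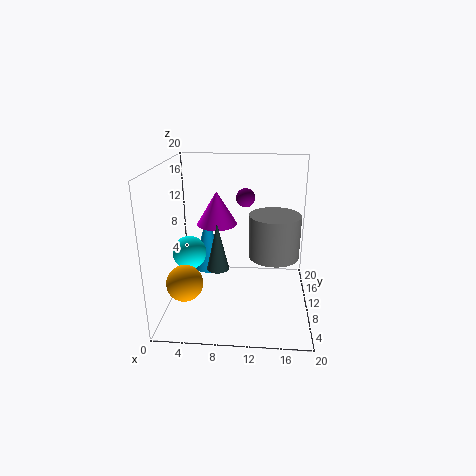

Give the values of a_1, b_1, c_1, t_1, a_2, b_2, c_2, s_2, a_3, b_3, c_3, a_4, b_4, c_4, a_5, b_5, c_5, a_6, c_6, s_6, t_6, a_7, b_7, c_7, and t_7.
a_1 = 6.5
b_1 = 14
c_1 = 10.5
t_1 = 5
a_2 = 4.5
b_2 = 16.5
c_2 = 2
s_2 = 2.5
a_3 = 2.5
b_3 = 12
c_3 = 6.5
a_4 = 10.5
b_4 = 18
c_4 = 13.5
a_5 = 3
b_5 = 6.5
c_5 = 4.5
a_6 = 7.5
c_6 = 6.5
s_6 = 1.5
t_6 = 6.5
a_7 = 15
b_7 = 10
c_7 = 7.5
t_7 = 6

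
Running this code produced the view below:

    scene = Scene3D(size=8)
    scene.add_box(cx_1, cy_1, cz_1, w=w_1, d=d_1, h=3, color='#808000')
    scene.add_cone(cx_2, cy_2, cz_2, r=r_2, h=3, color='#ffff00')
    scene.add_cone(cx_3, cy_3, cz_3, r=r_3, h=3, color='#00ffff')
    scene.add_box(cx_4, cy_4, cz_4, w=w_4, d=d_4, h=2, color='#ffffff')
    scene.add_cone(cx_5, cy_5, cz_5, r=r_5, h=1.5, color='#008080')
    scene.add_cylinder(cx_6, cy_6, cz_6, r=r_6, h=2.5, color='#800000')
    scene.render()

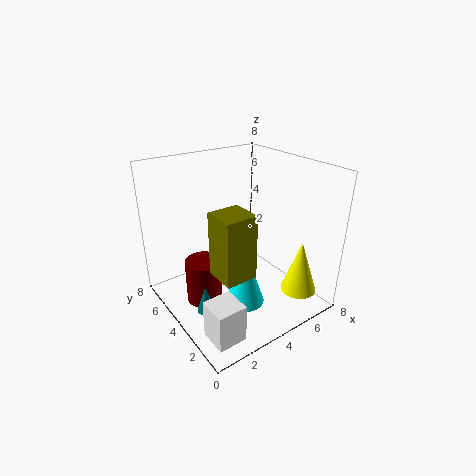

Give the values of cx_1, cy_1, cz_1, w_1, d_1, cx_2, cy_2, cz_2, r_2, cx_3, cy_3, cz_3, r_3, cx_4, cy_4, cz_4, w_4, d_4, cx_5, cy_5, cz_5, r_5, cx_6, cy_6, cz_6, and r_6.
cx_1 = 1, cy_1 = 0.5, cz_1 = 4, w_1 = 1.5, d_1 = 1.5, cx_2 = 6.5, cy_2 = 1.5, cz_2 = 1, r_2 = 1, cx_3 = 3, cy_3 = 2, cz_3 = 1.5, r_3 = 1, cx_4 = 0.5, cy_4 = 0.5, cz_4 = 0.5, w_4 = 1.5, d_4 = 1.5, cx_5 = 1.5, cy_5 = 3.5, cz_5 = 0.5, r_5 = 0.5, cx_6 = 2, cy_6 = 4.5, cz_6 = 0.5, r_6 = 1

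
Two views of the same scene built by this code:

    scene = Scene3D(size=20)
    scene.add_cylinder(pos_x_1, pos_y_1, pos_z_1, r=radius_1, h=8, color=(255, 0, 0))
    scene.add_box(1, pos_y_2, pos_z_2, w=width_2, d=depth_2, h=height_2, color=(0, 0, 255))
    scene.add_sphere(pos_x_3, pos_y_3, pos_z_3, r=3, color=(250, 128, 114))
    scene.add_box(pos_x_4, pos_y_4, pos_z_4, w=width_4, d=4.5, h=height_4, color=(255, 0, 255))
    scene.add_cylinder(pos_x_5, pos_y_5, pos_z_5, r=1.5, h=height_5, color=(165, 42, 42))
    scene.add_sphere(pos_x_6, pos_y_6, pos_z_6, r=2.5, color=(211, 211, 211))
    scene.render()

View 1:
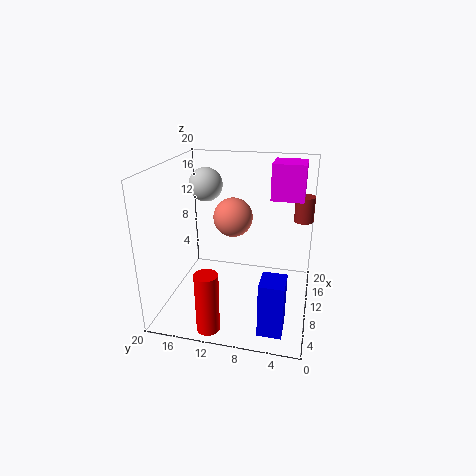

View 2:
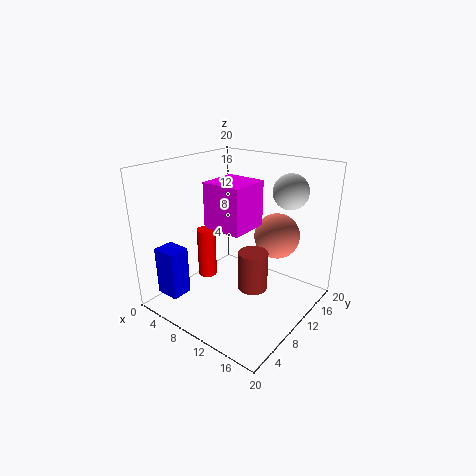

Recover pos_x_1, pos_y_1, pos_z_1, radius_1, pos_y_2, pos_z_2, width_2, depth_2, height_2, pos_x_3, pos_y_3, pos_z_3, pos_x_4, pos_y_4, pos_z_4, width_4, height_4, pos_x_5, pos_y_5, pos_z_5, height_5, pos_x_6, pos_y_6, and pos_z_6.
pos_x_1 = 2; pos_y_1 = 12; pos_z_1 = 0.5; radius_1 = 1.5; pos_y_2 = 2.5; pos_z_2 = 1.5; width_2 = 3.5; depth_2 = 3; height_2 = 7; pos_x_3 = 15; pos_y_3 = 12; pos_z_3 = 11; pos_x_4 = 12; pos_y_4 = 1.5; pos_z_4 = 15; width_4 = 4.5; height_4 = 5; pos_x_5 = 18.5; pos_y_5 = 1.5; pos_z_5 = 10; height_5 = 4; pos_x_6 = 14.5; pos_y_6 = 16; pos_z_6 = 16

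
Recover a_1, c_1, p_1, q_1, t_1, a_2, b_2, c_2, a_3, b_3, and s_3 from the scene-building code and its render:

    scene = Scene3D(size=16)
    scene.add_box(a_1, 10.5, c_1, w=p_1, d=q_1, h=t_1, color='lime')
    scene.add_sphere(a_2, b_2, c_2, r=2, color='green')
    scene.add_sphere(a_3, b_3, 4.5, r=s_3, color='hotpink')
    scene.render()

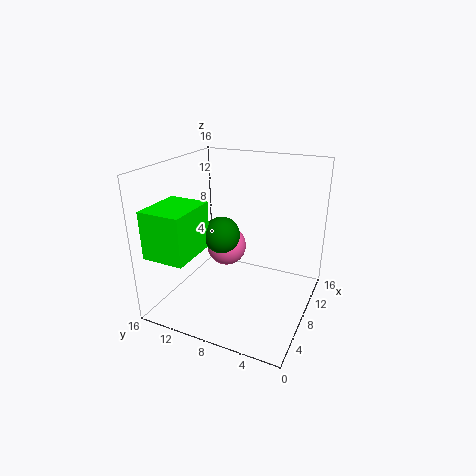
a_1 = 0.5, c_1 = 7.5, p_1 = 5.5, q_1 = 4.5, t_1 = 5, a_2 = 7, b_2 = 9.5, c_2 = 8.5, a_3 = 12, b_3 = 11.5, s_3 = 2.5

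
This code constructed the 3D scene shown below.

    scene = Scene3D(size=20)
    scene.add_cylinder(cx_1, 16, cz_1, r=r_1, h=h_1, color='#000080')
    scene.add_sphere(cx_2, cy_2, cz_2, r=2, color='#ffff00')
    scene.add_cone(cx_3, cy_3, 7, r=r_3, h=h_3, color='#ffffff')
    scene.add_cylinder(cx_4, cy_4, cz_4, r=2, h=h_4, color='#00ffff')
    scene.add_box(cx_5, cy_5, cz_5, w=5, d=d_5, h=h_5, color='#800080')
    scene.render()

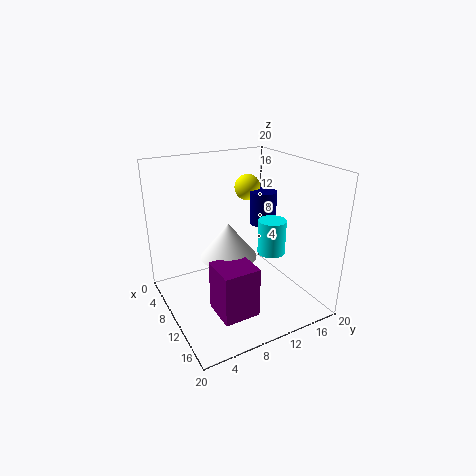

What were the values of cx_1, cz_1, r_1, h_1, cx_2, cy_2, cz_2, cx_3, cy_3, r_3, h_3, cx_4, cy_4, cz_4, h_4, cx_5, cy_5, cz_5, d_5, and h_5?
cx_1 = 7; cz_1 = 10; r_1 = 2; h_1 = 5; cx_2 = 4; cy_2 = 15; cz_2 = 15; cx_3 = 9; cy_3 = 9; r_3 = 4; h_3 = 5; cx_4 = 11; cy_4 = 15; cz_4 = 7; h_4 = 5; cx_5 = 11; cy_5 = 5; cz_5 = 1; d_5 = 5; h_5 = 7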